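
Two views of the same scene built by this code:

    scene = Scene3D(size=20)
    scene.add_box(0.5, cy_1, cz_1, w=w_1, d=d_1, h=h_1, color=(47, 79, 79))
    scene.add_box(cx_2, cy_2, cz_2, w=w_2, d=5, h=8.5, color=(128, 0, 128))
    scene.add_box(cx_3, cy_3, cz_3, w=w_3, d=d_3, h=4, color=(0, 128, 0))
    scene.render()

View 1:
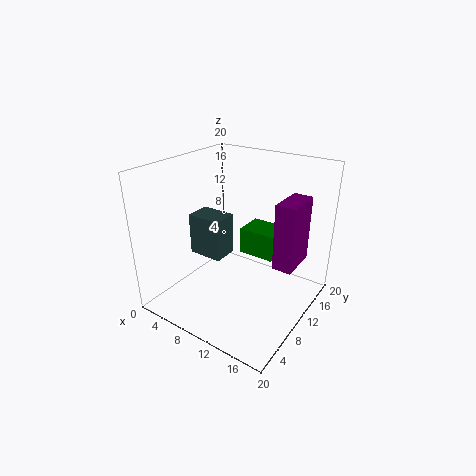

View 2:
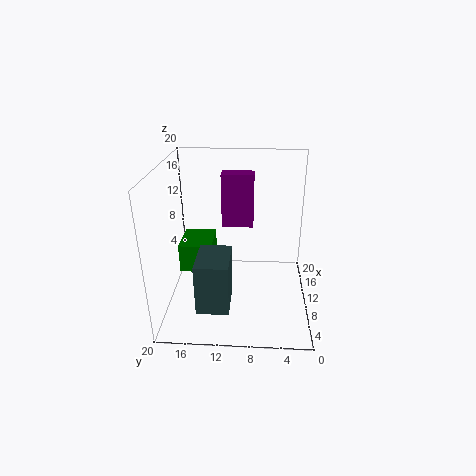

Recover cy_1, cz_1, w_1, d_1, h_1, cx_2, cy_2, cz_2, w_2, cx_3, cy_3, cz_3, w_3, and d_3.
cy_1 = 10.5, cz_1 = 4.5, w_1 = 5.5, d_1 = 4, h_1 = 6.5, cx_2 = 16.5, cy_2 = 8, cz_2 = 8.5, w_2 = 2.5, cx_3 = 8, cy_3 = 13.5, cz_3 = 5.5, w_3 = 5.5, d_3 = 4.5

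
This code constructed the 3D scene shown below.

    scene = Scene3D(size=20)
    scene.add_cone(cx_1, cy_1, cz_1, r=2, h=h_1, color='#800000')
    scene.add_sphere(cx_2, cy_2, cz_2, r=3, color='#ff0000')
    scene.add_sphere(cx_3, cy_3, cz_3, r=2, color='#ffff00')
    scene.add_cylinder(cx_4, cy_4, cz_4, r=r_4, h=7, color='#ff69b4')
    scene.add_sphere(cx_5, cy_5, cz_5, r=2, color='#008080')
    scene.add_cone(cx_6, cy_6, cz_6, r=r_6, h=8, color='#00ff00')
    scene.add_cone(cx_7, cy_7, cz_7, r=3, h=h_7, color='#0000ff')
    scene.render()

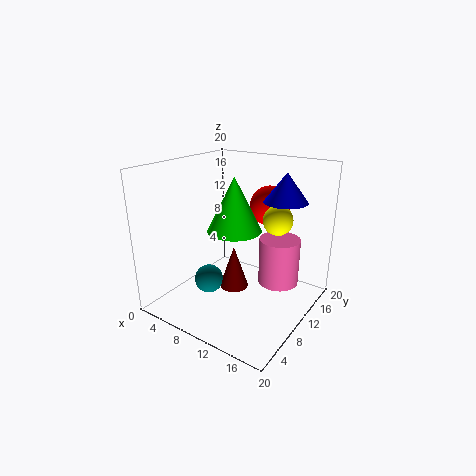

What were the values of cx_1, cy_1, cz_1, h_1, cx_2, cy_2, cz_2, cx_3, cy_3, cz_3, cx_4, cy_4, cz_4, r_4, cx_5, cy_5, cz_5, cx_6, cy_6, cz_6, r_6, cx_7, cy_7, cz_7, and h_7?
cx_1 = 10
cy_1 = 9
cz_1 = 3
h_1 = 6
cx_2 = 11
cy_2 = 17
cz_2 = 13
cx_3 = 15
cy_3 = 12
cz_3 = 13
cx_4 = 14
cy_4 = 15
cz_4 = 2
r_4 = 3
cx_5 = 7
cy_5 = 7
cz_5 = 4
cx_6 = 8
cy_6 = 12
cz_6 = 10
r_6 = 4
cx_7 = 15
cy_7 = 14
cz_7 = 15
h_7 = 4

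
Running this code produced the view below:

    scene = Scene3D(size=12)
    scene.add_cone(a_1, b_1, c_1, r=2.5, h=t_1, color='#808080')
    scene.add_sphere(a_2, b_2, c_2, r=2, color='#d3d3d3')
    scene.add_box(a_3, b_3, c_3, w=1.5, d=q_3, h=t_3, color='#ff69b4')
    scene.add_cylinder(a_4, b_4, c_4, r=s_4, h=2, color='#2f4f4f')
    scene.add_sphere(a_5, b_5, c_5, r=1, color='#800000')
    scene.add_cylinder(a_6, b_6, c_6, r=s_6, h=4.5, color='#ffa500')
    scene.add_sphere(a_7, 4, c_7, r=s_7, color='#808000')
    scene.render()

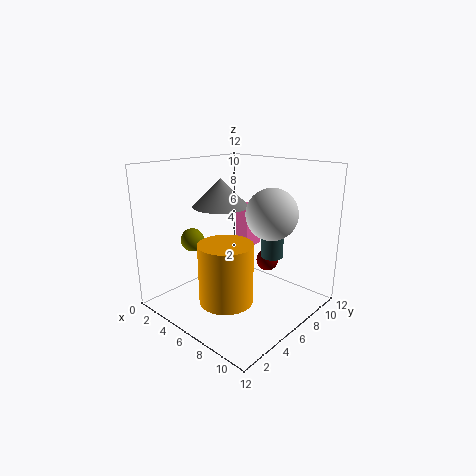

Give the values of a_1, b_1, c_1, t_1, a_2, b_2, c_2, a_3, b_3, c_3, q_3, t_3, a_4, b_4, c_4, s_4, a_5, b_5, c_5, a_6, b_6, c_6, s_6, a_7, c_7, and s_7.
a_1 = 3; b_1 = 7; c_1 = 8; t_1 = 2.5; a_2 = 9; b_2 = 6.5; c_2 = 8.5; a_3 = 2.5; b_3 = 9.5; c_3 = 3.5; q_3 = 2; t_3 = 4; a_4 = 7; b_4 = 9.5; c_4 = 3.5; s_4 = 1; a_5 = 6.5; b_5 = 9.5; c_5 = 3; a_6 = 8; b_6 = 2.5; c_6 = 2.5; s_6 = 2; a_7 = 2.5; c_7 = 5.5; s_7 = 1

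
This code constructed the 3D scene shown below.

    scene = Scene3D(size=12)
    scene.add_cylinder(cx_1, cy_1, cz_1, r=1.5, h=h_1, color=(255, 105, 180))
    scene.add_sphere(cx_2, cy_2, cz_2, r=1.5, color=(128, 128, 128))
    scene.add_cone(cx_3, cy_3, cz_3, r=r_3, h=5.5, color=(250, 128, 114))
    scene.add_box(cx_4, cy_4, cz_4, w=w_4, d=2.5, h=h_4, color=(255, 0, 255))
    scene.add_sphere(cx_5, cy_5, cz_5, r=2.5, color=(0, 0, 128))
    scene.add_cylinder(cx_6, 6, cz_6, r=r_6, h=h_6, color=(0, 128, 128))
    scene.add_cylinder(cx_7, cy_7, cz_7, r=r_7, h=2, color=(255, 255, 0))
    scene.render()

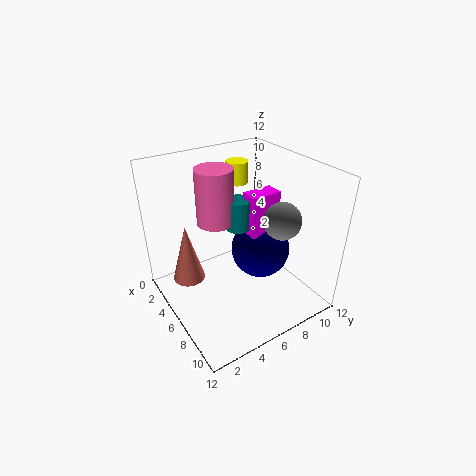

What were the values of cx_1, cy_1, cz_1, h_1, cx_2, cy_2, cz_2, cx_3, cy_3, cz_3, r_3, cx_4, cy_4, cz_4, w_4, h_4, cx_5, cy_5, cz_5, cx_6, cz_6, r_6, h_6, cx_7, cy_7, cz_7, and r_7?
cx_1 = 5; cy_1 = 4.5; cz_1 = 7.5; h_1 = 4.5; cx_2 = 8.5; cy_2 = 8.5; cz_2 = 8; cx_3 = 2; cy_3 = 3; cz_3 = 0.5; r_3 = 1.5; cx_4 = 6; cy_4 = 6.5; cz_4 = 6.5; w_4 = 1.5; h_4 = 3.5; cx_5 = 6.5; cy_5 = 8; cz_5 = 4.5; cx_6 = 6; cz_6 = 7; r_6 = 1; h_6 = 2.5; cx_7 = 2; cy_7 = 8.5; cz_7 = 9; r_7 = 1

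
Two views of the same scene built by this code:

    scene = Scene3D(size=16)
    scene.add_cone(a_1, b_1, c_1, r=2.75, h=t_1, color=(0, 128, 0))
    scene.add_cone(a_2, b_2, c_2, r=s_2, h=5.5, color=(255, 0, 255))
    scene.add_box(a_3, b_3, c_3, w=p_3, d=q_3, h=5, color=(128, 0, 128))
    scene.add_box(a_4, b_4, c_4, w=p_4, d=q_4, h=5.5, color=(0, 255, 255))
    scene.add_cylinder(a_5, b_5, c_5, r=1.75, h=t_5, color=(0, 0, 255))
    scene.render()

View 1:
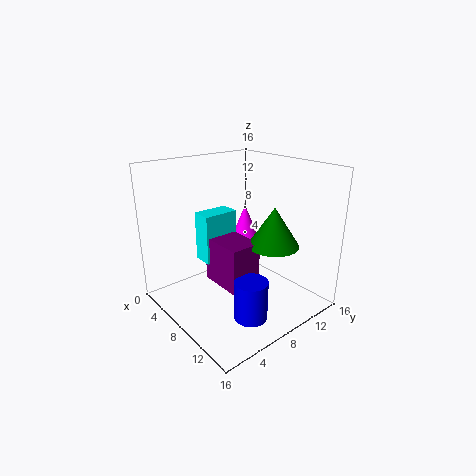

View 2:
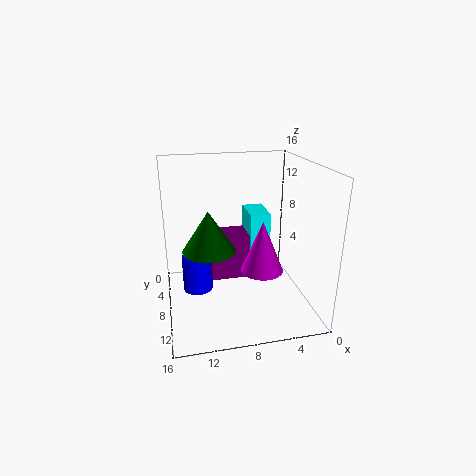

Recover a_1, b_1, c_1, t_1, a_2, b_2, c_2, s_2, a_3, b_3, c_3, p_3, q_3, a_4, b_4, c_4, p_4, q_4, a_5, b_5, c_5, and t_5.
a_1 = 11.5
b_1 = 10
c_1 = 7.75
t_1 = 4.25
a_2 = 6
b_2 = 10.75
c_2 = 5.25
s_2 = 2.25
a_3 = 6
b_3 = 5
c_3 = 3.25
p_3 = 5
q_3 = 3.5
a_4 = 4.5
b_4 = 4.75
c_4 = 5.25
p_4 = 2.25
q_4 = 4
a_5 = 12.5
b_5 = 6
c_5 = 1
t_5 = 4.25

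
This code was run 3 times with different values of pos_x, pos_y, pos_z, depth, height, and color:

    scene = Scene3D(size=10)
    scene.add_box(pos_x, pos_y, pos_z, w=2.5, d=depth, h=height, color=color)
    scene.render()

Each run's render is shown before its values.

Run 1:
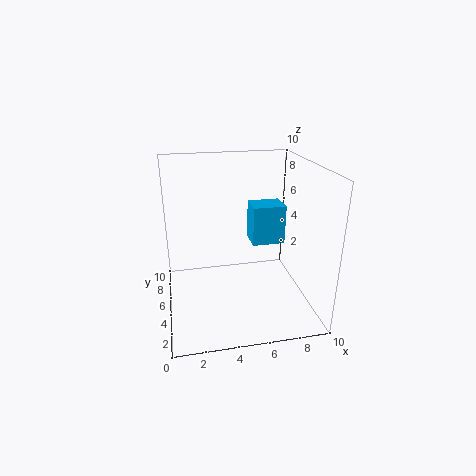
pos_x = 6.5; pos_y = 6.5; pos_z = 3.5; depth = 2; height = 3; color = 'deepskyblue'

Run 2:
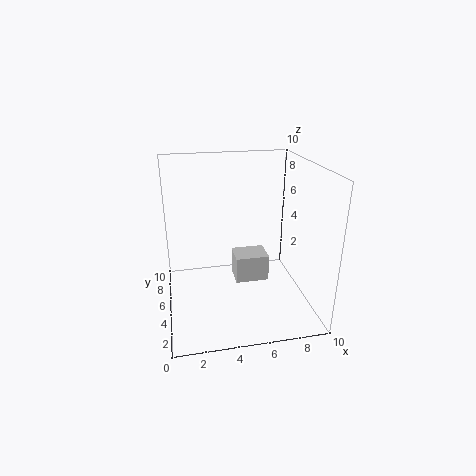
pos_x = 5; pos_y = 5.5; pos_z = 1; depth = 2; height = 2; color = 'lightgray'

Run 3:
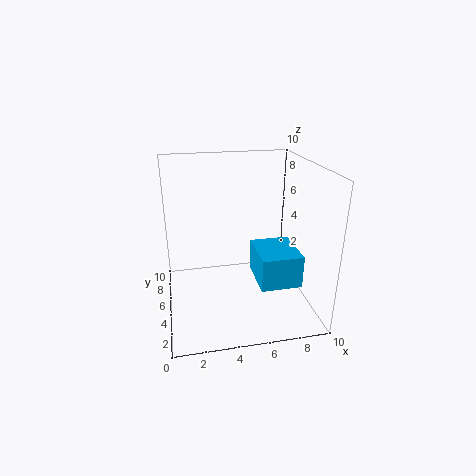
pos_x = 5.5; pos_y = 0.5; pos_z = 3.5; depth = 3; height = 2; color = 'deepskyblue'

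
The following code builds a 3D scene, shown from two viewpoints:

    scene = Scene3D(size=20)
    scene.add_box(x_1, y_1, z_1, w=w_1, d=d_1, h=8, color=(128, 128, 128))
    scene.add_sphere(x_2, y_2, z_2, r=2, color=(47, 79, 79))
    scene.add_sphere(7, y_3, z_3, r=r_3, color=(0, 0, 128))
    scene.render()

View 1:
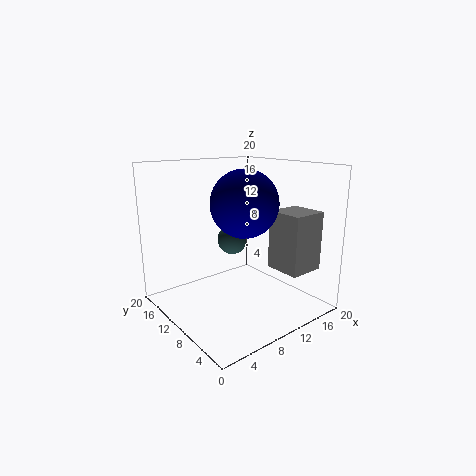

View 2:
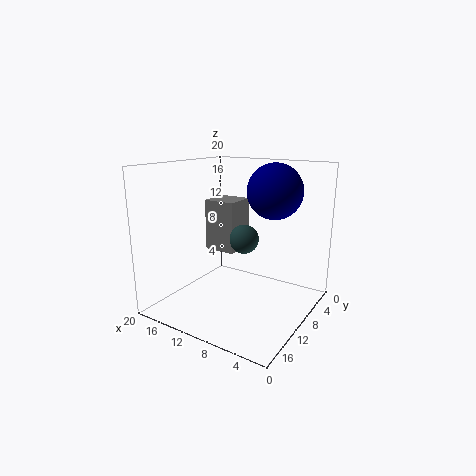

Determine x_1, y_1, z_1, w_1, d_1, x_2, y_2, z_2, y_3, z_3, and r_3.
x_1 = 13
y_1 = 2
z_1 = 6
w_1 = 5
d_1 = 5
x_2 = 9
y_2 = 10
z_2 = 10
y_3 = 5
z_3 = 16
r_3 = 4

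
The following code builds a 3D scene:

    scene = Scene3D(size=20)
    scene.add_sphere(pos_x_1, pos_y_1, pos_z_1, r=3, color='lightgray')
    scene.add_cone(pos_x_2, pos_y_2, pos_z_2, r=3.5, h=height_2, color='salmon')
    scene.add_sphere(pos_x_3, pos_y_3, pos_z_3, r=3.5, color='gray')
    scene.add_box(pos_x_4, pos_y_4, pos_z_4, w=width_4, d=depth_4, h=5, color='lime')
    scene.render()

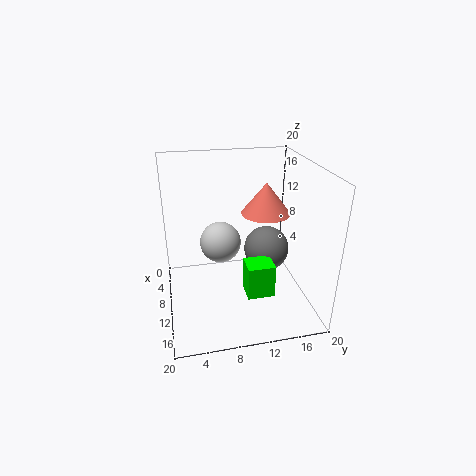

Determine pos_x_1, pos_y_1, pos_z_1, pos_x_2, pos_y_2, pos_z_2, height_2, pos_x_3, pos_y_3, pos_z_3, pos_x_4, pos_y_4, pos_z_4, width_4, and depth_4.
pos_x_1 = 7; pos_y_1 = 8; pos_z_1 = 8; pos_x_2 = 8; pos_y_2 = 14.5; pos_z_2 = 12.5; height_2 = 4.5; pos_x_3 = 6; pos_y_3 = 15.5; pos_z_3 = 5.5; pos_x_4 = 9; pos_y_4 = 11; pos_z_4 = 1; width_4 = 3.5; depth_4 = 4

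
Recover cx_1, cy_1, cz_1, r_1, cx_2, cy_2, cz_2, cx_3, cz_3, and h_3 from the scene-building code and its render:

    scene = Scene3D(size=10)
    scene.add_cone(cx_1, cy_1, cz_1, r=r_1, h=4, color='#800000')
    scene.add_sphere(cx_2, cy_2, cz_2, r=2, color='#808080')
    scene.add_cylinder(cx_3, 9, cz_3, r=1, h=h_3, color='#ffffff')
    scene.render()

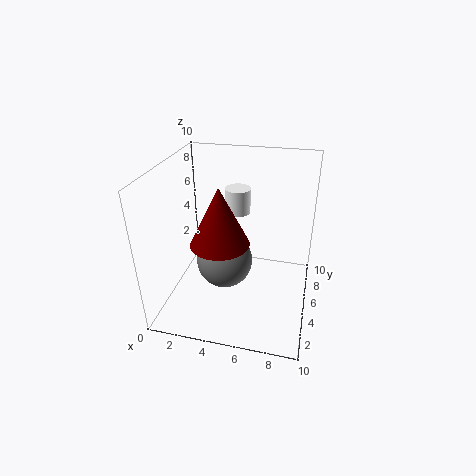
cx_1 = 4, cy_1 = 4, cz_1 = 5, r_1 = 2, cx_2 = 4, cy_2 = 5, cz_2 = 3, cx_3 = 4, cz_3 = 5, h_3 = 2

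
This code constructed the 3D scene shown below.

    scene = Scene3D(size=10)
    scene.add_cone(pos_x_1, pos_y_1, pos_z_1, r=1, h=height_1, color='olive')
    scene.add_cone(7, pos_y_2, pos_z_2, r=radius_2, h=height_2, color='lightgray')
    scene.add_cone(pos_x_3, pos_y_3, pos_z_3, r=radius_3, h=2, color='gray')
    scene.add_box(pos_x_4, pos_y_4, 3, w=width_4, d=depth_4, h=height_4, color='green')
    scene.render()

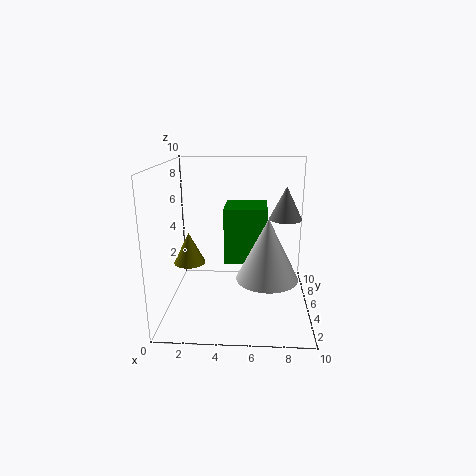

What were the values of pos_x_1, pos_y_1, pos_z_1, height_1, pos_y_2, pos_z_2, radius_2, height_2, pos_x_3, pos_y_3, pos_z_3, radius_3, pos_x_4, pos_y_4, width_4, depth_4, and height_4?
pos_x_1 = 2; pos_y_1 = 3; pos_z_1 = 4; height_1 = 2; pos_y_2 = 3; pos_z_2 = 3; radius_2 = 2; height_2 = 4; pos_x_3 = 8; pos_y_3 = 3; pos_z_3 = 7; radius_3 = 1; pos_x_4 = 4; pos_y_4 = 5; width_4 = 3; depth_4 = 3; height_4 = 4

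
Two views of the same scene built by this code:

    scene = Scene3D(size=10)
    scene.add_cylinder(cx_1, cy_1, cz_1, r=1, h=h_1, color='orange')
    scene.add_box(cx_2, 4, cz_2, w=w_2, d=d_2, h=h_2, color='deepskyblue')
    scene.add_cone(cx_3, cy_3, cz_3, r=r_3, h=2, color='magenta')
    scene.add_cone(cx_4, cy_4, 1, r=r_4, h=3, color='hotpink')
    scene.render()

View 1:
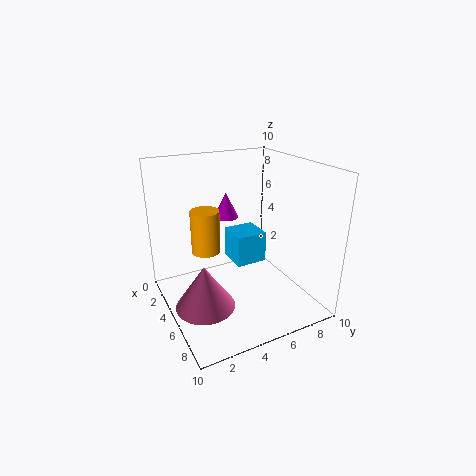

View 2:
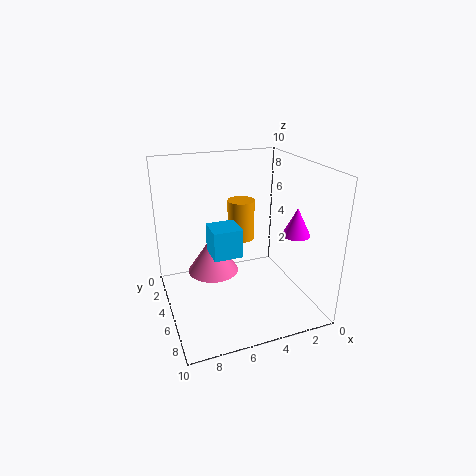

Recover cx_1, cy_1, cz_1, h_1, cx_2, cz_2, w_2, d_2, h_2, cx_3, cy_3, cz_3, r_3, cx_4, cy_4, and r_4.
cx_1 = 4, cy_1 = 3, cz_1 = 4, h_1 = 3, cx_2 = 5, cz_2 = 4, w_2 = 2, d_2 = 2, h_2 = 2, cx_3 = 1, cy_3 = 6, cz_3 = 5, r_3 = 1, cx_4 = 6, cy_4 = 2, r_4 = 2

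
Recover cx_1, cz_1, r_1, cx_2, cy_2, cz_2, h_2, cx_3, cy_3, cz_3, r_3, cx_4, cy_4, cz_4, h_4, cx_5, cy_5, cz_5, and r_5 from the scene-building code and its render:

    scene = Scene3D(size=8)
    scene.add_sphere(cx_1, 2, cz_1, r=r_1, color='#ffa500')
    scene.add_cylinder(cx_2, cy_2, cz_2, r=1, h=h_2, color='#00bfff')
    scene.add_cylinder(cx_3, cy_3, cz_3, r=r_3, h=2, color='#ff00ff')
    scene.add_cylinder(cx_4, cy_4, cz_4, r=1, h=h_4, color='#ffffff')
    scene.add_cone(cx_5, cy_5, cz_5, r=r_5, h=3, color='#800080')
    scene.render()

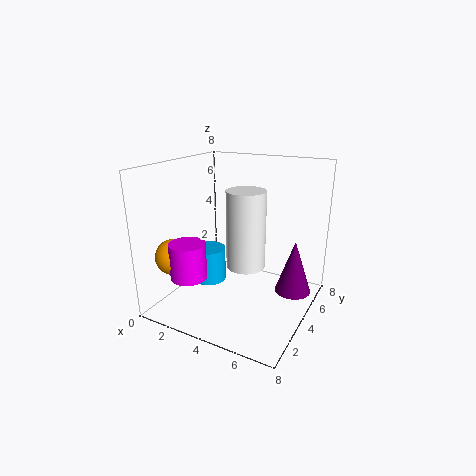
cx_1 = 1
cz_1 = 3
r_1 = 1
cx_2 = 2
cy_2 = 4
cz_2 = 1
h_2 = 2
cx_3 = 2
cy_3 = 2
cz_3 = 2
r_3 = 1
cx_4 = 5
cy_4 = 3
cz_4 = 3
h_4 = 4
cx_5 = 7
cy_5 = 5
cz_5 = 1
r_5 = 1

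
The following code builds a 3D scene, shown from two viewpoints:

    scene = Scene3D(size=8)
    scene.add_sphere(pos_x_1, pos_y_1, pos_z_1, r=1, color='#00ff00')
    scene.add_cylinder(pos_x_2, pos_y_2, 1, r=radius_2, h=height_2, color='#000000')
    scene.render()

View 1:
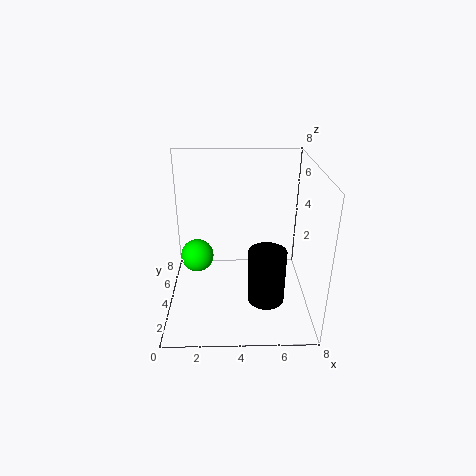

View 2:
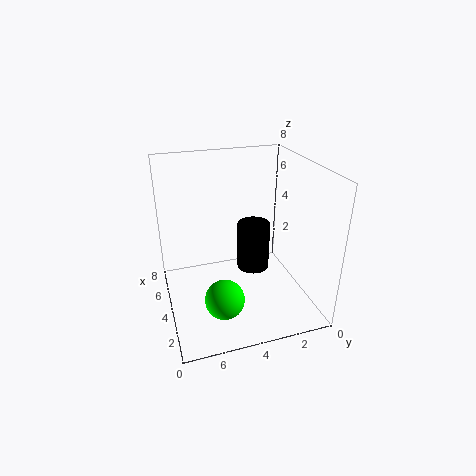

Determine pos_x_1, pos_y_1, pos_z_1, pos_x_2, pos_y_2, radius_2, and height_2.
pos_x_1 = 1.5
pos_y_1 = 5.5
pos_z_1 = 2
pos_x_2 = 5.5
pos_y_2 = 2.5
radius_2 = 1
height_2 = 3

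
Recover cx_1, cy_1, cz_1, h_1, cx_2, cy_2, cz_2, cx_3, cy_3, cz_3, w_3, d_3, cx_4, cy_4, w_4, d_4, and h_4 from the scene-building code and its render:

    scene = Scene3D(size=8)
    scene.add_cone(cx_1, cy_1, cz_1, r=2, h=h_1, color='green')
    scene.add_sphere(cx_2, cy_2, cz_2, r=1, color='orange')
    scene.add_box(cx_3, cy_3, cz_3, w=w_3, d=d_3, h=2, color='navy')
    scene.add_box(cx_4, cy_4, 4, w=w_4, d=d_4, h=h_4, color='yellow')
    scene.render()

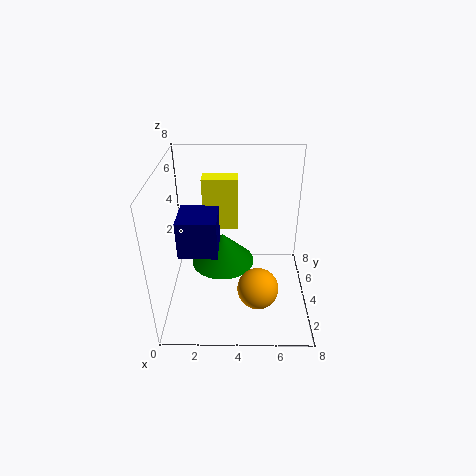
cx_1 = 3, cy_1 = 6, cz_1 = 1, h_1 = 2, cx_2 = 5, cy_2 = 1, cz_2 = 3, cx_3 = 1, cy_3 = 2, cz_3 = 4, w_3 = 2, d_3 = 2, cx_4 = 2, cy_4 = 5, w_4 = 2, d_4 = 1, h_4 = 3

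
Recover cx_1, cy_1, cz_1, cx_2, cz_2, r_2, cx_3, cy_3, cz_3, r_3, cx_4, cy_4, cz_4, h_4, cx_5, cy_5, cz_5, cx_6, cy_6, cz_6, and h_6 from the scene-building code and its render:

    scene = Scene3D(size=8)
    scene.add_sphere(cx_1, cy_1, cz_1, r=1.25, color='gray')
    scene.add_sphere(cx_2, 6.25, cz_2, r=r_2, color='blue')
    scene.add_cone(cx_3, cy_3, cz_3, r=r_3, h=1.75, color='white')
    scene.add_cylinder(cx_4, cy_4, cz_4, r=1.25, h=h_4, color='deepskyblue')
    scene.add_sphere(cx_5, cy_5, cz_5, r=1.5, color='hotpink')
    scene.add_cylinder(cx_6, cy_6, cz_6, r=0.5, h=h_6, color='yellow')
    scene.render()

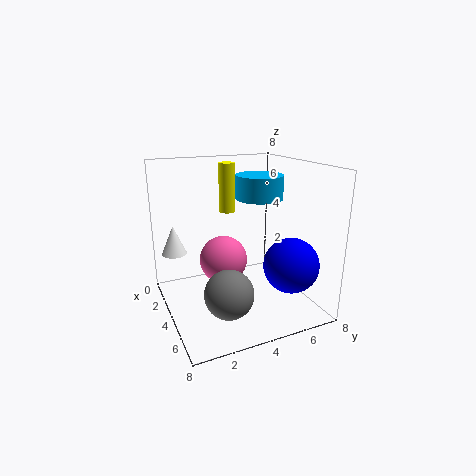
cx_1 = 6.25, cy_1 = 2.5, cz_1 = 2, cx_2 = 6, cz_2 = 2.75, r_2 = 1.5, cx_3 = 1.25, cy_3 = 1, cz_3 = 2.5, r_3 = 0.75, cx_4 = 4.5, cy_4 = 5, cz_4 = 6.25, h_4 = 1.25, cx_5 = 1.75, cy_5 = 4, cz_5 = 1.75, cx_6 = 1.25, cy_6 = 4.5, cz_6 = 4.75, h_6 = 3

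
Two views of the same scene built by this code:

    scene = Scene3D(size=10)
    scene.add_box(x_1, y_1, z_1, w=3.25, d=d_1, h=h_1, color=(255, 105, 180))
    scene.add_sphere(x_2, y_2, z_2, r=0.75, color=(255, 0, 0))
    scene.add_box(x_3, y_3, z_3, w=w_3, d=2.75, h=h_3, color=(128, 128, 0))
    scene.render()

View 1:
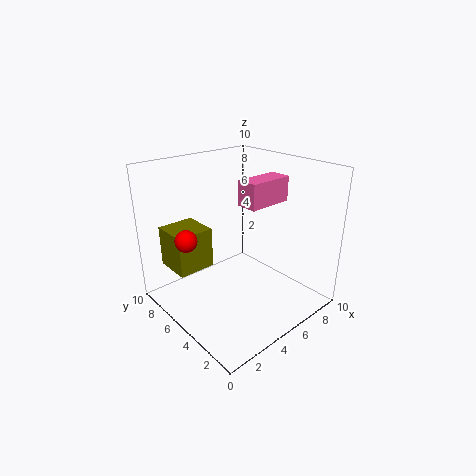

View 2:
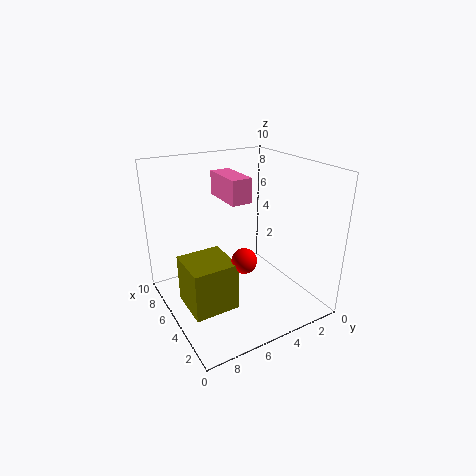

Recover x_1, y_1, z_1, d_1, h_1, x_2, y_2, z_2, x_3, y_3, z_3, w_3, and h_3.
x_1 = 5.25; y_1 = 3.75; z_1 = 7.25; d_1 = 1.5; h_1 = 1.75; x_2 = 1.75; y_2 = 6.5; z_2 = 5.25; x_3 = 1.5; y_3 = 7; z_3 = 2.25; w_3 = 2.75; h_3 = 3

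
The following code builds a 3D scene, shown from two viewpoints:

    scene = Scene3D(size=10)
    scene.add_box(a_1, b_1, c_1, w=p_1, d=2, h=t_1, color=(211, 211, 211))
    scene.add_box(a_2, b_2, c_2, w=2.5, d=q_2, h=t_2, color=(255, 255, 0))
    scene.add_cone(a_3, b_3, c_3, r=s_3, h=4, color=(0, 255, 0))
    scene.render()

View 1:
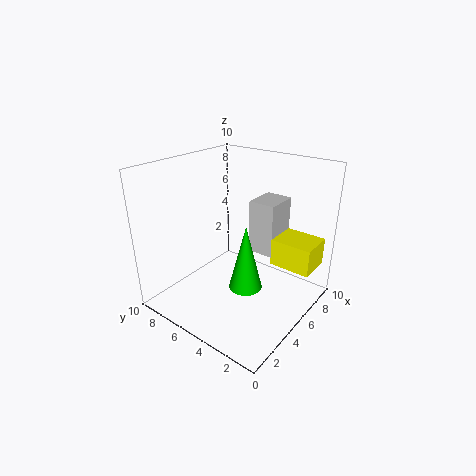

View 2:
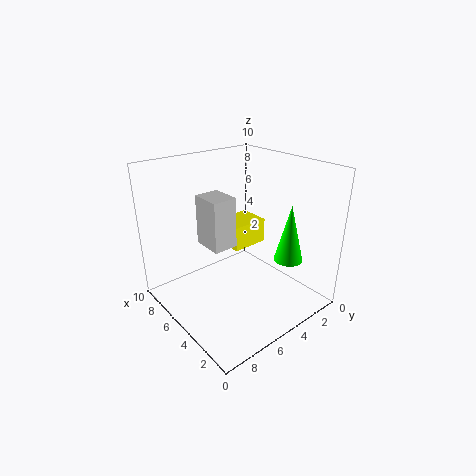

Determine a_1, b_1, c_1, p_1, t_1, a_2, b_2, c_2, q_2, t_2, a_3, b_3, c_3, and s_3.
a_1 = 7; b_1 = 3.5; c_1 = 3; p_1 = 2.5; t_1 = 4; a_2 = 7; b_2 = 0.5; c_2 = 2.5; q_2 = 3; t_2 = 2; a_3 = 2.5; b_3 = 2.5; c_3 = 3.5; s_3 = 1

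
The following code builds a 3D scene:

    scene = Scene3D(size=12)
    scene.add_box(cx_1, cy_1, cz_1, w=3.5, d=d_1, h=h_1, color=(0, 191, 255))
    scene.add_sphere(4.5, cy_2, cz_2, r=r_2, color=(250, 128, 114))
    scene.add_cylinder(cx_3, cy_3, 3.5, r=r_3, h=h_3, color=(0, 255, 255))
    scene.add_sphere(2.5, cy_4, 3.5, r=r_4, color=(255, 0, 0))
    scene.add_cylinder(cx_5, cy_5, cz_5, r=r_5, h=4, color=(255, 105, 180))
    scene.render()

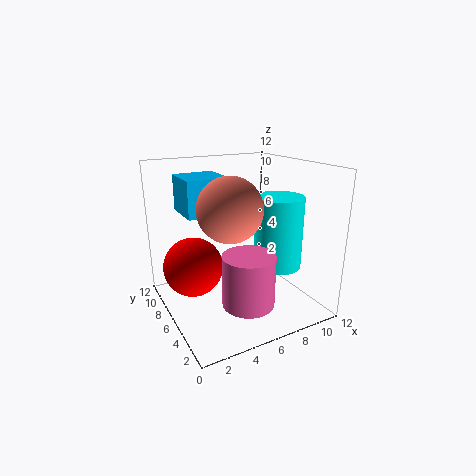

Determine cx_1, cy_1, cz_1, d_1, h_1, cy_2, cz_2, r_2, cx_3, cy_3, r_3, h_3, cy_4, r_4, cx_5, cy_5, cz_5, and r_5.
cx_1 = 2
cy_1 = 6.5
cz_1 = 8
d_1 = 3.5
h_1 = 3
cy_2 = 4.5
cz_2 = 9
r_2 = 2.5
cx_3 = 9
cy_3 = 4.5
r_3 = 2
h_3 = 6
cy_4 = 7.5
r_4 = 2.5
cx_5 = 5
cy_5 = 2.5
cz_5 = 2
r_5 = 2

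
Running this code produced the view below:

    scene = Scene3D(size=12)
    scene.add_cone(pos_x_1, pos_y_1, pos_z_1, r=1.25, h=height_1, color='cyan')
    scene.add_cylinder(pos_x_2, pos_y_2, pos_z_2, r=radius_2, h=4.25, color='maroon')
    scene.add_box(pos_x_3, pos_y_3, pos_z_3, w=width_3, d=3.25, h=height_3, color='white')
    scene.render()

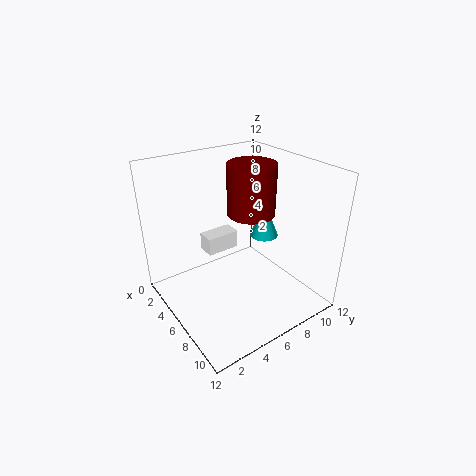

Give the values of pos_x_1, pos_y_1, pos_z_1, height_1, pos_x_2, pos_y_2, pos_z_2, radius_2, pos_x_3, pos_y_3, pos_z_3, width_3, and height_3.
pos_x_1 = 5.75, pos_y_1 = 9, pos_z_1 = 5.25, height_1 = 3, pos_x_2 = 5.75, pos_y_2 = 7.5, pos_z_2 = 7.75, radius_2 = 2, pos_x_3 = 0.25, pos_y_3 = 5.5, pos_z_3 = 2.25, width_3 = 1.75, height_3 = 1.75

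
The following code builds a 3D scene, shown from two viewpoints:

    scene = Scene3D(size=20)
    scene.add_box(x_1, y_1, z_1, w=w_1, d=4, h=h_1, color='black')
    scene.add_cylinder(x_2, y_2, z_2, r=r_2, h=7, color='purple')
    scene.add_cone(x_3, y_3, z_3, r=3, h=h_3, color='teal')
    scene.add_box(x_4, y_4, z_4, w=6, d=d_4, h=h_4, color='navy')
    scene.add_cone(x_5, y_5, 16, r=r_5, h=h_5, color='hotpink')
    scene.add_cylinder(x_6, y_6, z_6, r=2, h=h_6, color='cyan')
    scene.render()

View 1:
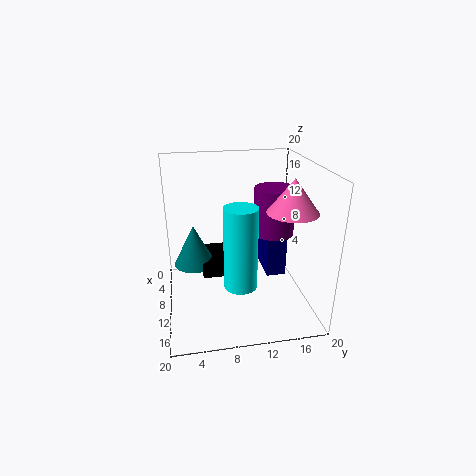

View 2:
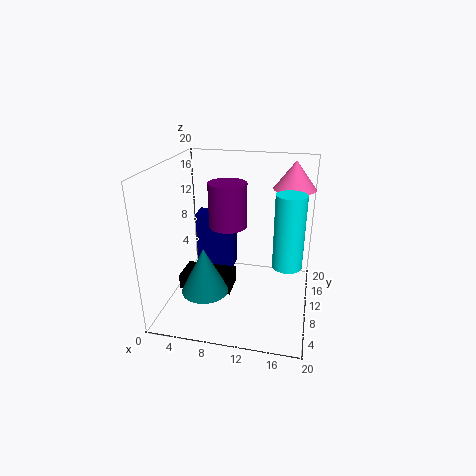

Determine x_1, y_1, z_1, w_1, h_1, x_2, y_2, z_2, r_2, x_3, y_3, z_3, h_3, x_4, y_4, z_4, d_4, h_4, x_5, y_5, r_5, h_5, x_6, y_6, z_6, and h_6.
x_1 = 3; y_1 = 5; z_1 = 4; w_1 = 7; h_1 = 2; x_2 = 7; y_2 = 16; z_2 = 9; r_2 = 3; x_3 = 7; y_3 = 4; z_3 = 5; h_3 = 6; x_4 = 2; y_4 = 15; z_4 = 2; d_4 = 3; h_4 = 9; x_5 = 17; y_5 = 15; r_5 = 3; h_5 = 4; x_6 = 17; y_6 = 9; z_6 = 7; h_6 = 10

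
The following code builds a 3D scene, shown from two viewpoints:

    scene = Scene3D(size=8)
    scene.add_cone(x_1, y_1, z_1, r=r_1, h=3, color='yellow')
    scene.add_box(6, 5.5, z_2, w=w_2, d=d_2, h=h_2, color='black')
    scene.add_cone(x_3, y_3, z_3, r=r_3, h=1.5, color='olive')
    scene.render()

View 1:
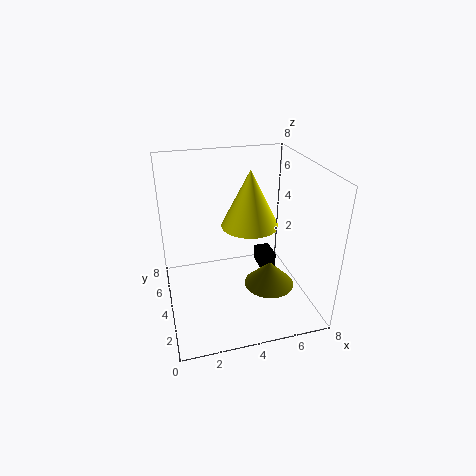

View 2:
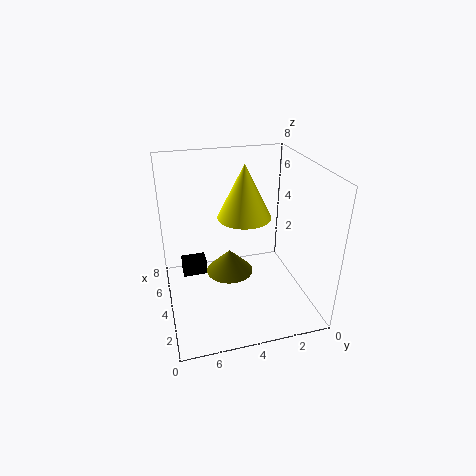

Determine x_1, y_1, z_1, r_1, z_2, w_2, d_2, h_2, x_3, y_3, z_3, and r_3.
x_1 = 4.5, y_1 = 3.5, z_1 = 5, r_1 = 1.5, z_2 = 0.5, w_2 = 1, d_2 = 1.5, h_2 = 1, x_3 = 6, y_3 = 4, z_3 = 0.5, r_3 = 1.5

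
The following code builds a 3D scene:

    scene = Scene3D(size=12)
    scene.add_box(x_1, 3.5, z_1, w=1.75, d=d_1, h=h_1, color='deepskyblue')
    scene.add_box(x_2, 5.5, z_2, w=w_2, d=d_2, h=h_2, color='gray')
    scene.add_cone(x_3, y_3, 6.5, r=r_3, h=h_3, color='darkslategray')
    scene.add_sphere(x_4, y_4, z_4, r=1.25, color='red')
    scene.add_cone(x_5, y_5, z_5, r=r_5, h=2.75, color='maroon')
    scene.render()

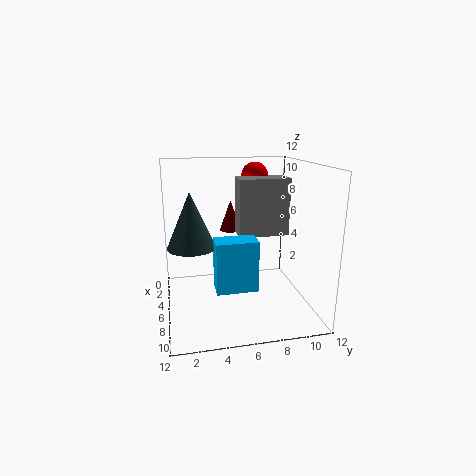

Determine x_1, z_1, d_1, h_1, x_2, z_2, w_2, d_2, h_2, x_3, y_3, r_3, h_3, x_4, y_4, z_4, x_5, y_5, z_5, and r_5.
x_1 = 9
z_1 = 3.5
d_1 = 3
h_1 = 3.75
x_2 = 7.25
z_2 = 7
w_2 = 1.75
d_2 = 3.75
h_2 = 4.25
x_3 = 8.75
y_3 = 2
r_3 = 1.75
h_3 = 4
x_4 = 1.75
y_4 = 8.5
z_4 = 10.5
x_5 = 2.75
y_5 = 6
z_5 = 5.75
r_5 = 1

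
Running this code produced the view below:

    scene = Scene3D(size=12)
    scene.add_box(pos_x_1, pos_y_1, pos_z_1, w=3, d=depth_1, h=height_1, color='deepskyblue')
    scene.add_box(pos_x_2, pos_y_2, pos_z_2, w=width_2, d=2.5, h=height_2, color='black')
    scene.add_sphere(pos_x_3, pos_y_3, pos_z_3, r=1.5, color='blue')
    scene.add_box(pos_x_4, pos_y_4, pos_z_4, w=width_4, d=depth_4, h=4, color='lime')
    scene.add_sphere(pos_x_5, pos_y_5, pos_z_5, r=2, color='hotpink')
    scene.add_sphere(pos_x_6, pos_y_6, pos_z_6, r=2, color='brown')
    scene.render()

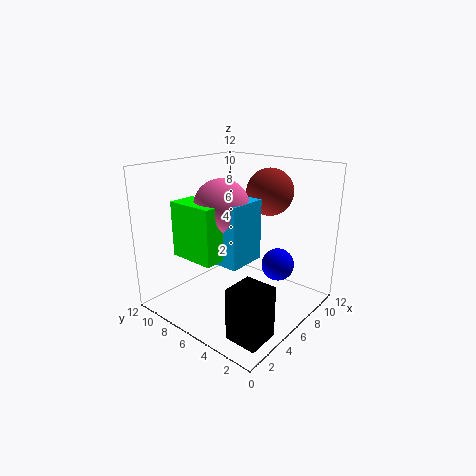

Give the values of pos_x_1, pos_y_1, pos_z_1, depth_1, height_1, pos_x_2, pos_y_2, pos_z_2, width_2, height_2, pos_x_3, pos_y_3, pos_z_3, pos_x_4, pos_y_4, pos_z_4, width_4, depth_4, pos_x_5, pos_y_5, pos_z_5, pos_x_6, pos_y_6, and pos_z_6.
pos_x_1 = 2, pos_y_1 = 3, pos_z_1 = 5.5, depth_1 = 3.5, height_1 = 4.5, pos_x_2 = 1, pos_y_2 = 0.5, pos_z_2 = 0.5, width_2 = 2.5, height_2 = 4, pos_x_3 = 10, pos_y_3 = 4.5, pos_z_3 = 2.5, pos_x_4 = 0.5, pos_y_4 = 4, pos_z_4 = 6, width_4 = 2, depth_4 = 3.5, pos_x_5 = 3, pos_y_5 = 5, pos_z_5 = 9.5, pos_x_6 = 9, pos_y_6 = 5, pos_z_6 = 9.5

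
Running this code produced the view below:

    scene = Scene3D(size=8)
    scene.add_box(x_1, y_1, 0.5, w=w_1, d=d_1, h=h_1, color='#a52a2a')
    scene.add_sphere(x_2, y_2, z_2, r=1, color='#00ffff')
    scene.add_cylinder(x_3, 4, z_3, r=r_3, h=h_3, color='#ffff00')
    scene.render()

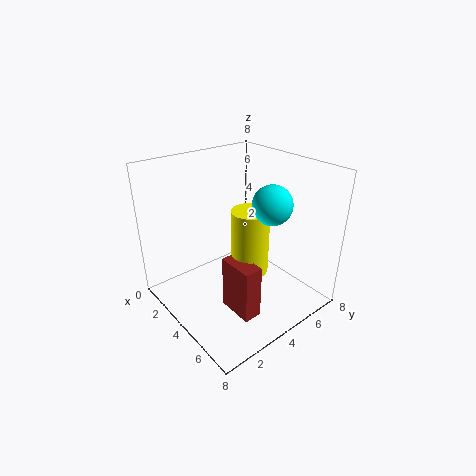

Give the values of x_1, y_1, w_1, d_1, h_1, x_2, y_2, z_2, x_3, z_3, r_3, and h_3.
x_1 = 4.5, y_1 = 2.5, w_1 = 2, d_1 = 1, h_1 = 3, x_2 = 6, y_2 = 4.5, z_2 = 6.5, x_3 = 5, z_3 = 2.5, r_3 = 1, h_3 = 3.5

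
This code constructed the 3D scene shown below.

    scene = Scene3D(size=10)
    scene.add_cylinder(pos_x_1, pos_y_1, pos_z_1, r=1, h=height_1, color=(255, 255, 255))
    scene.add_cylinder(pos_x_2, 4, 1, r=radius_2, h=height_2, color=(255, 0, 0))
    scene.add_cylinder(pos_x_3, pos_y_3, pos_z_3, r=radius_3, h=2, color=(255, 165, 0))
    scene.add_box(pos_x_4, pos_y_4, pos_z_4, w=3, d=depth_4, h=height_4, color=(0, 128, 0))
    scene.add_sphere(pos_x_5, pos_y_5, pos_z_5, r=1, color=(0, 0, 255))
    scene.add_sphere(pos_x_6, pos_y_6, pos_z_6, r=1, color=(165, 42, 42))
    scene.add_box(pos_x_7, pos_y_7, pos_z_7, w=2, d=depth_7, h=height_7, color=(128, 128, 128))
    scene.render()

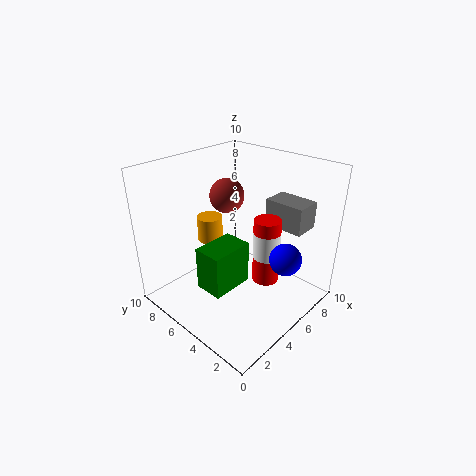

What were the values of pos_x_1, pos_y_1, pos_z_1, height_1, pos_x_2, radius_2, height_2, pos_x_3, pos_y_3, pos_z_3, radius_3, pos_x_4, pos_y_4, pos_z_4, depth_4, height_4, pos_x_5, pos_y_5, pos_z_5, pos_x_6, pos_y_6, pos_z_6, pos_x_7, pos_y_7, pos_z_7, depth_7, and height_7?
pos_x_1 = 7
pos_y_1 = 4
pos_z_1 = 3
height_1 = 2
pos_x_2 = 7
radius_2 = 1
height_2 = 5
pos_x_3 = 6
pos_y_3 = 9
pos_z_3 = 3
radius_3 = 1
pos_x_4 = 2
pos_y_4 = 4
pos_z_4 = 2
depth_4 = 2
height_4 = 3
pos_x_5 = 5
pos_y_5 = 1
pos_z_5 = 5
pos_x_6 = 3
pos_y_6 = 4
pos_z_6 = 9
pos_x_7 = 8
pos_y_7 = 2
pos_z_7 = 5
depth_7 = 3
height_7 = 2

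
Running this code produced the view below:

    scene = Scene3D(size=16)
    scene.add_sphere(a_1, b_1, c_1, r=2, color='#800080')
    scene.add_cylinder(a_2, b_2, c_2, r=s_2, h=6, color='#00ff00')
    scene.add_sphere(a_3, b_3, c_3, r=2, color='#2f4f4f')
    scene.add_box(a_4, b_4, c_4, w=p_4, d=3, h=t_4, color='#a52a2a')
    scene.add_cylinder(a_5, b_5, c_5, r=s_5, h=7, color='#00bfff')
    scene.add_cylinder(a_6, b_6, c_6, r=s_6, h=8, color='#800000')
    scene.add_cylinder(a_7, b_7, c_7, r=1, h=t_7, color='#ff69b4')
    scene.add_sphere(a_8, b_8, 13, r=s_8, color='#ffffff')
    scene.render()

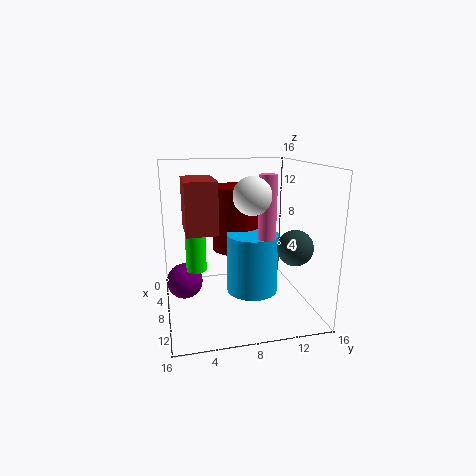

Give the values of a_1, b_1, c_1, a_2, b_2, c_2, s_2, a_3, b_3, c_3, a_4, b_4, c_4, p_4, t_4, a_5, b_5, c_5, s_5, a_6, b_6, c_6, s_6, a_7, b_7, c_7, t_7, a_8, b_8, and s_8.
a_1 = 7
b_1 = 2
c_1 = 3
a_2 = 11
b_2 = 3
c_2 = 6
s_2 = 1
a_3 = 10
b_3 = 14
c_3 = 7
a_4 = 8
b_4 = 2
c_4 = 10
p_4 = 5
t_4 = 5
a_5 = 7
b_5 = 10
c_5 = 1
s_5 = 3
a_6 = 3
b_6 = 9
c_6 = 5
s_6 = 3
a_7 = 9
b_7 = 11
c_7 = 8
t_7 = 7
a_8 = 10
b_8 = 9
s_8 = 2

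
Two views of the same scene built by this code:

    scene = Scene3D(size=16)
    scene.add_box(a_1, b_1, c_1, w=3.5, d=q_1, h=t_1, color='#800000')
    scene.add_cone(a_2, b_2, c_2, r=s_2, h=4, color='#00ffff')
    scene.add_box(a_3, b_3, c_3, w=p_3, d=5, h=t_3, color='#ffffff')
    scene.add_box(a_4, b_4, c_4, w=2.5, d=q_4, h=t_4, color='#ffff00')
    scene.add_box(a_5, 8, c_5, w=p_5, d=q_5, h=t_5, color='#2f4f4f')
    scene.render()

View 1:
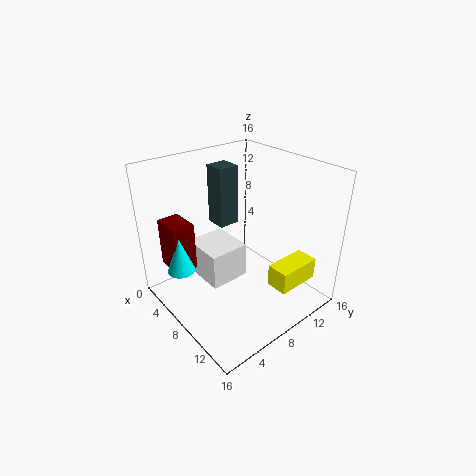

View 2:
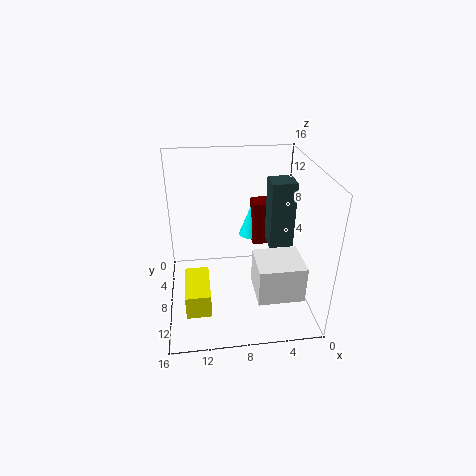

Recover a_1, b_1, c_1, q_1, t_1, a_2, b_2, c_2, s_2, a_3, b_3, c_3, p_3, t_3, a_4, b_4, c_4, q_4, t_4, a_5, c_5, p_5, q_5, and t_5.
a_1 = 2; b_1 = 1.5; c_1 = 4.5; q_1 = 2.5; t_1 = 5.5; a_2 = 5.5; b_2 = 2; c_2 = 5; s_2 = 1.5; a_3 = 0.5; b_3 = 6; c_3 = 0.5; p_3 = 5.5; t_3 = 4.5; a_4 = 11.5; b_4 = 9.5; c_4 = 3; q_4 = 5; t_4 = 2.5; a_5 = 2.5; c_5 = 8; p_5 = 2.5; q_5 = 2.5; t_5 = 7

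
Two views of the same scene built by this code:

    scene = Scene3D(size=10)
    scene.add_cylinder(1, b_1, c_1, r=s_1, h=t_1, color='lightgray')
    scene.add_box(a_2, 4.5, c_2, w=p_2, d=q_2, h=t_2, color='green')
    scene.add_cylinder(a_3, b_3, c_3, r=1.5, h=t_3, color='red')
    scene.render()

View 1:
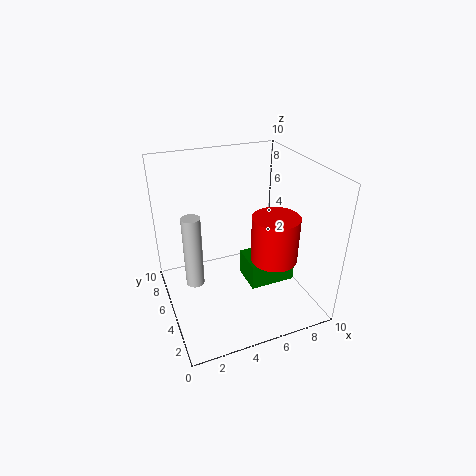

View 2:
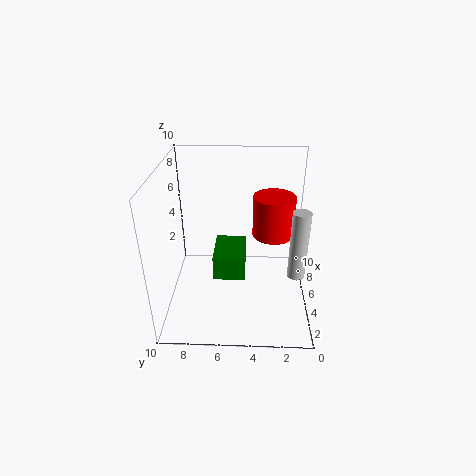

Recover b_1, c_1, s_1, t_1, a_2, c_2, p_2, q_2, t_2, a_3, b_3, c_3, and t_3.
b_1 = 1.5, c_1 = 5, s_1 = 0.5, t_1 = 4, a_2 = 6, c_2 = 0.5, p_2 = 3.5, q_2 = 2.5, t_2 = 2, a_3 = 6.5, b_3 = 2.5, c_3 = 4.5, t_3 = 3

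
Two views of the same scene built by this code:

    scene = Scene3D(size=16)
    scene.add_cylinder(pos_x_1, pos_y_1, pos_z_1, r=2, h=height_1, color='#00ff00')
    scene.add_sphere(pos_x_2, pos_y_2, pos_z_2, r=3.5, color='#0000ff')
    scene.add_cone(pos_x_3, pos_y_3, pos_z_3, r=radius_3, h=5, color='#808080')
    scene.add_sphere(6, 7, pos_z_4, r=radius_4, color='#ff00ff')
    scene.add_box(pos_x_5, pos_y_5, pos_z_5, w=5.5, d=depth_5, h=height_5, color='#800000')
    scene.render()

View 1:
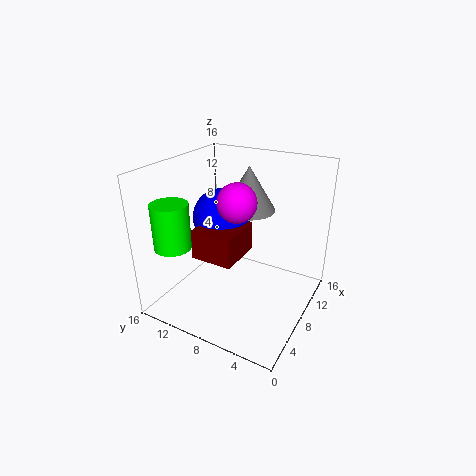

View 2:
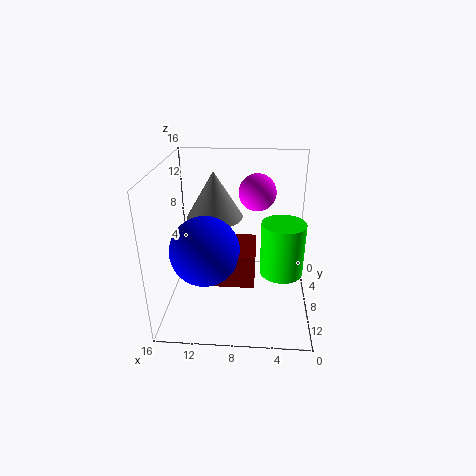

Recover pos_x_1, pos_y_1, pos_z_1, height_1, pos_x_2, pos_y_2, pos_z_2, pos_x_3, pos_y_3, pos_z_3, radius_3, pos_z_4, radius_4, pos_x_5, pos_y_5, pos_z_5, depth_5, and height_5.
pos_x_1 = 3.5; pos_y_1 = 13.5; pos_z_1 = 7.5; height_1 = 5; pos_x_2 = 11; pos_y_2 = 12; pos_z_2 = 8.5; pos_x_3 = 10.5; pos_y_3 = 8; pos_z_3 = 10.5; radius_3 = 3; pos_z_4 = 13; radius_4 = 2; pos_x_5 = 6; pos_y_5 = 8; pos_z_5 = 5; depth_5 = 5; height_5 = 3.5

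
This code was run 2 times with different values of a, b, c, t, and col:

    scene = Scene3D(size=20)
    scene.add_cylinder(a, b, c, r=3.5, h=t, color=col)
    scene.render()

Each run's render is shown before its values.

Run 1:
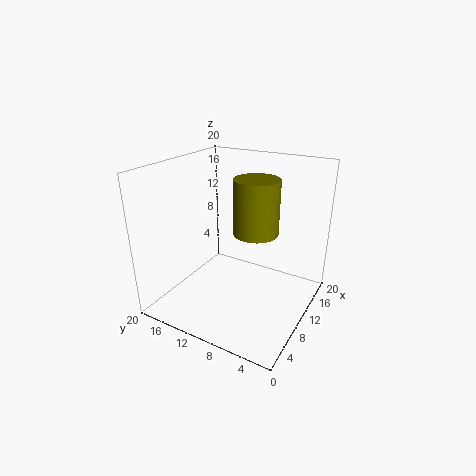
a = 15.5
b = 10
c = 8.5
t = 8.5
col = 'olive'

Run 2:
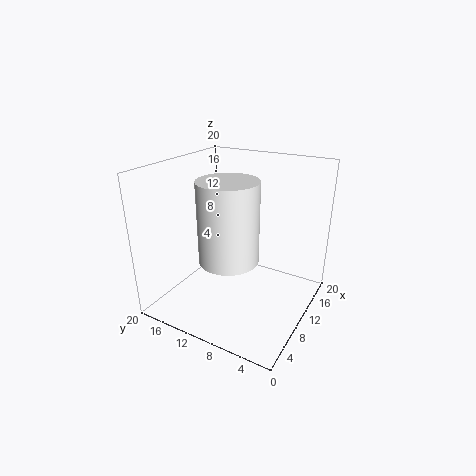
a = 3.5
b = 7.5
c = 10.5
t = 9.5
col = 'white'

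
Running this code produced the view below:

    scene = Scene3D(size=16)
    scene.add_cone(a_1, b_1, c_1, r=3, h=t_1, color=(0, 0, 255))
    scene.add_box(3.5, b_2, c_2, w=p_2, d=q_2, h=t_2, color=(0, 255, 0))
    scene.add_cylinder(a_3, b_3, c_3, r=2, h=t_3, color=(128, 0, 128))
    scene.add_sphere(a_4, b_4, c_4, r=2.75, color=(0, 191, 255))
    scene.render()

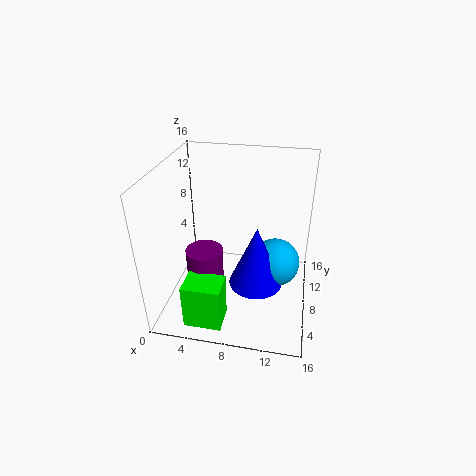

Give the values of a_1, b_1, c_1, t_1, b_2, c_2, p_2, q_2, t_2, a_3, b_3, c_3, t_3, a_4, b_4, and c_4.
a_1 = 10.25, b_1 = 7, c_1 = 3, t_1 = 7, b_2 = 1, c_2 = 0.75, p_2 = 4, q_2 = 3, t_2 = 5, a_3 = 4.75, b_3 = 5.75, c_3 = 1, t_3 = 6.5, a_4 = 12.25, b_4 = 8.75, c_4 = 4.75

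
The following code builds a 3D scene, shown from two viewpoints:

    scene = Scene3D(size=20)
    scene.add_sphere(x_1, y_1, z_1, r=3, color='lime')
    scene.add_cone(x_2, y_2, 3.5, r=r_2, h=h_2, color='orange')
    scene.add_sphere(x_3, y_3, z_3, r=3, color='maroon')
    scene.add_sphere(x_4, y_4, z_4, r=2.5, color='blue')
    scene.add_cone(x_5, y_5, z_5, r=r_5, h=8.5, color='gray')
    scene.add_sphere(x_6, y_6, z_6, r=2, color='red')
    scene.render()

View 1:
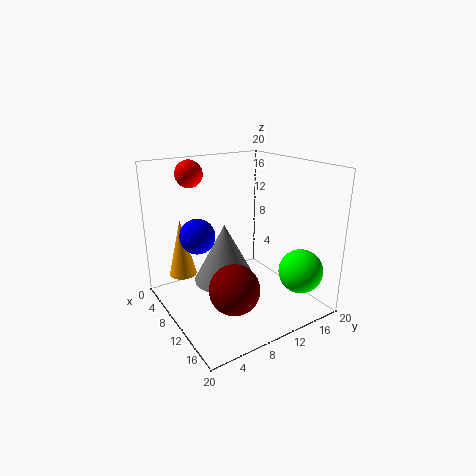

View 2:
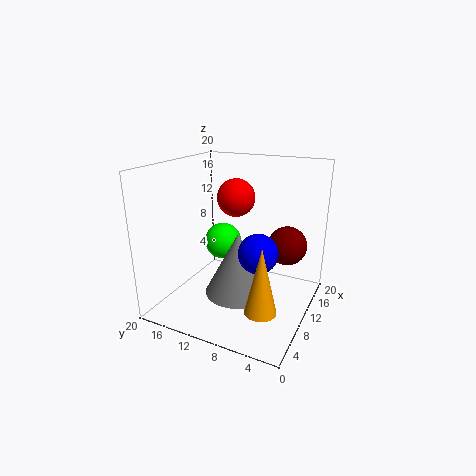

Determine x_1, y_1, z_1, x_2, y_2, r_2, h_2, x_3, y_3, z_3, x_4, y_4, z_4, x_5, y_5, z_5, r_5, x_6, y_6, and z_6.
x_1 = 16.5; y_1 = 16; z_1 = 6; x_2 = 4; y_2 = 4; r_2 = 2; h_2 = 8.5; x_3 = 17; y_3 = 5; z_3 = 7; x_4 = 6.5; y_4 = 5.5; z_4 = 10; x_5 = 8; y_5 = 9; z_5 = 3; r_5 = 4.5; x_6 = 2.5; y_6 = 6.5; z_6 = 18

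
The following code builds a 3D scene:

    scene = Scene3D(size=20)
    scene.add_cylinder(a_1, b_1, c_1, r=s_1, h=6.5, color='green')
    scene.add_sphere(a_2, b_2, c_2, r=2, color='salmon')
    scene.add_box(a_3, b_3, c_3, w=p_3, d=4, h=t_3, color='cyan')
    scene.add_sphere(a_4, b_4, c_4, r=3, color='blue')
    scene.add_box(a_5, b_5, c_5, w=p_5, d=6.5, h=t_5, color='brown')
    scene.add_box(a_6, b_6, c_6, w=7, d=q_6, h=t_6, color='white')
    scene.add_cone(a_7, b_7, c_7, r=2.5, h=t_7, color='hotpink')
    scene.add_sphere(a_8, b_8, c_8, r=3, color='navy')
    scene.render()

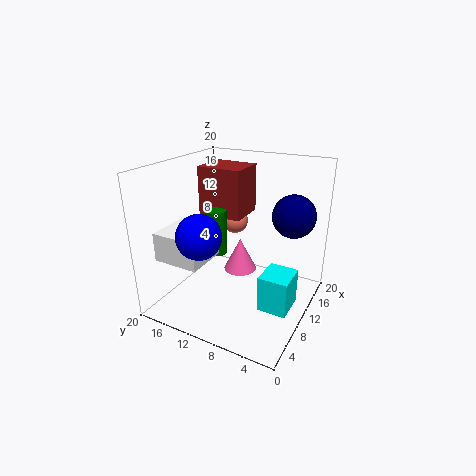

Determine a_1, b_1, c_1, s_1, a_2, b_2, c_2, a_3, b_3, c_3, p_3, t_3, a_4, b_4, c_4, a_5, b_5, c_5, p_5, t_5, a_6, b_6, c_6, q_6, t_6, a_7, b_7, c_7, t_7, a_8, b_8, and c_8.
a_1 = 10; b_1 = 13.5; c_1 = 7; s_1 = 1.5; a_2 = 15.5; b_2 = 13.5; c_2 = 10; a_3 = 7; b_3 = 1.5; c_3 = 1.5; p_3 = 4.5; t_3 = 5; a_4 = 5; b_4 = 13; c_4 = 11.5; a_5 = 11; b_5 = 10.5; c_5 = 12; p_5 = 5.5; t_5 = 7; a_6 = 3; b_6 = 12.5; c_6 = 7.5; q_6 = 6.5; t_6 = 4; a_7 = 13.5; b_7 = 11.5; c_7 = 3; t_7 = 5; a_8 = 14; b_8 = 3.5; c_8 = 13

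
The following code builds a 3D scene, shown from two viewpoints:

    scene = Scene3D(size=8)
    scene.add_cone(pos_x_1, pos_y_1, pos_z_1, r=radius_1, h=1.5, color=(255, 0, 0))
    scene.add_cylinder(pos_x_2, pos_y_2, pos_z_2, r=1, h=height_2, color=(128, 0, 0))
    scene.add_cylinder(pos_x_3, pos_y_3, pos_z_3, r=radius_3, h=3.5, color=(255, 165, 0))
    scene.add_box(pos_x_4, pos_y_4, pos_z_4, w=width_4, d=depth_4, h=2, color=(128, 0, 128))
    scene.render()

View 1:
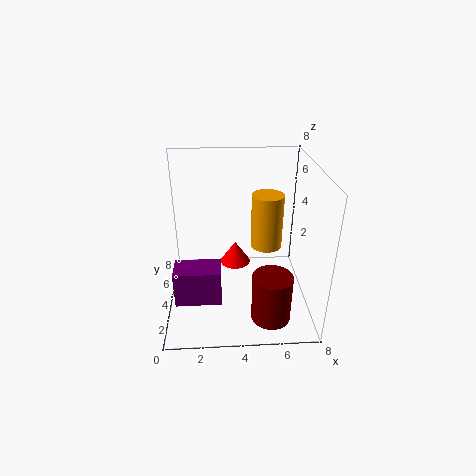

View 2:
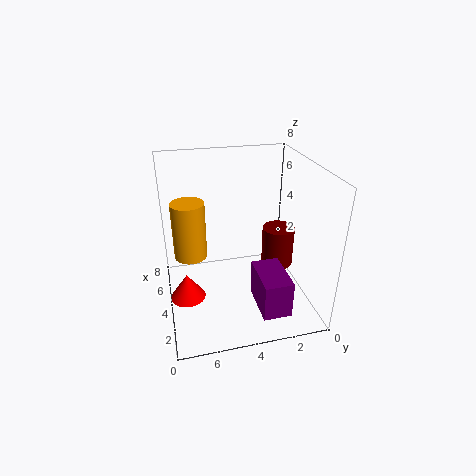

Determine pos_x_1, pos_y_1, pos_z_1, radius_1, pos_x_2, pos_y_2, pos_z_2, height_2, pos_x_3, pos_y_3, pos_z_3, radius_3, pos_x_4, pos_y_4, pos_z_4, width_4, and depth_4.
pos_x_1 = 4
pos_y_1 = 7
pos_z_1 = 0.5
radius_1 = 1
pos_x_2 = 5.5
pos_y_2 = 1
pos_z_2 = 1
height_2 = 2.5
pos_x_3 = 6
pos_y_3 = 6.5
pos_z_3 = 2
radius_3 = 1
pos_x_4 = 0.5
pos_y_4 = 2
pos_z_4 = 1
width_4 = 2.5
depth_4 = 1.5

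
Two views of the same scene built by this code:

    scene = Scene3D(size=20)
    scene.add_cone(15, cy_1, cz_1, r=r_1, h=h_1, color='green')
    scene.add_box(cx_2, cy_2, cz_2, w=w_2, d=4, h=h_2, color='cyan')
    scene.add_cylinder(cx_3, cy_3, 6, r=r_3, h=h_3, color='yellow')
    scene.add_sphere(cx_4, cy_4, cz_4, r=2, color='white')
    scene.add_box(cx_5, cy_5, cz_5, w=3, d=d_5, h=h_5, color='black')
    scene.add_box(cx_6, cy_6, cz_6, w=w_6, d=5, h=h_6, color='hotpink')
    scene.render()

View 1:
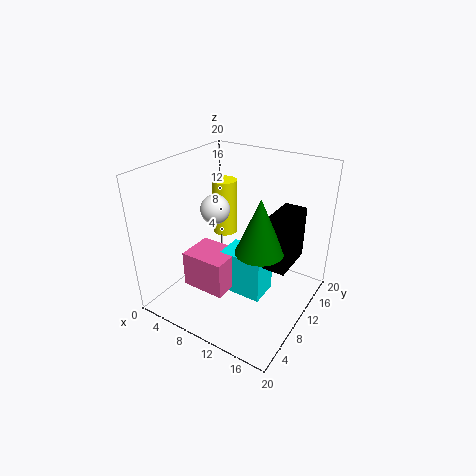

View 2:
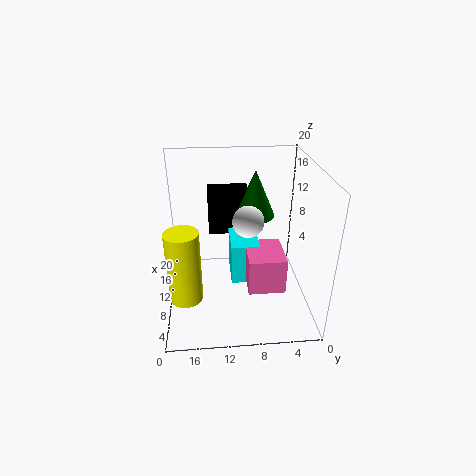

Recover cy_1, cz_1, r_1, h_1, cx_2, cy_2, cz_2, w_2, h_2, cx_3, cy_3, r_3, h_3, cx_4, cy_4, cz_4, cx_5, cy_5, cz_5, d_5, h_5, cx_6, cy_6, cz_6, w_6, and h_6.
cy_1 = 7, cz_1 = 11, r_1 = 3, h_1 = 7, cx_2 = 9, cy_2 = 7, cz_2 = 3, w_2 = 6, h_2 = 6, cx_3 = 3, cy_3 = 17, r_3 = 2, h_3 = 9, cx_4 = 7, cy_4 = 9, cz_4 = 14, cx_5 = 15, cy_5 = 8, cz_5 = 8, d_5 = 6, h_5 = 7, cx_6 = 5, cy_6 = 4, cz_6 = 4, w_6 = 6, h_6 = 5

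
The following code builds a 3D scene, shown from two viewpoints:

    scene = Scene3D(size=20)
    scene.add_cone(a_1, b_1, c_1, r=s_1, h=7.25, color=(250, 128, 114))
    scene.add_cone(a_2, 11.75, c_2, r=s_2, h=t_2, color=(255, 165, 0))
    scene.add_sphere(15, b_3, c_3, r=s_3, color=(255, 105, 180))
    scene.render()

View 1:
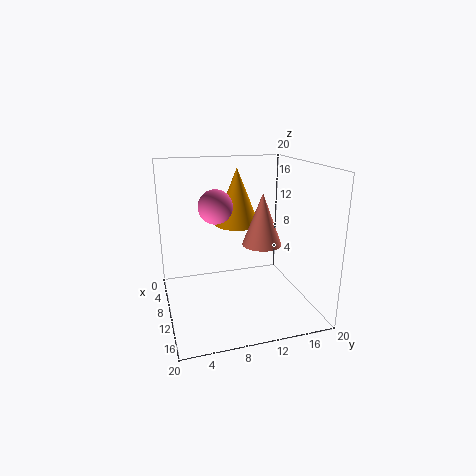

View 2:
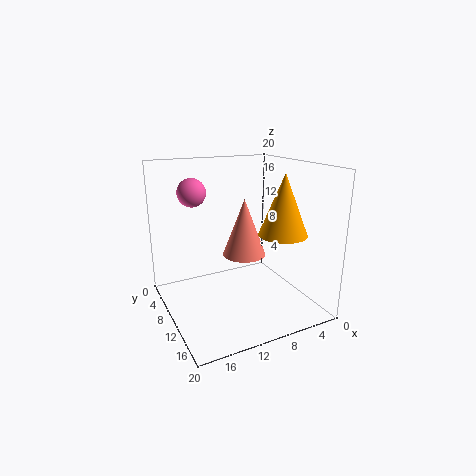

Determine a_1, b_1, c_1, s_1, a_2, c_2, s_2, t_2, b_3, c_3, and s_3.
a_1 = 10.75, b_1 = 13.25, c_1 = 9, s_1 = 2.75, a_2 = 3.75, c_2 = 10, s_2 = 3.5, t_2 = 8.75, b_3 = 5.75, c_3 = 16, s_3 = 2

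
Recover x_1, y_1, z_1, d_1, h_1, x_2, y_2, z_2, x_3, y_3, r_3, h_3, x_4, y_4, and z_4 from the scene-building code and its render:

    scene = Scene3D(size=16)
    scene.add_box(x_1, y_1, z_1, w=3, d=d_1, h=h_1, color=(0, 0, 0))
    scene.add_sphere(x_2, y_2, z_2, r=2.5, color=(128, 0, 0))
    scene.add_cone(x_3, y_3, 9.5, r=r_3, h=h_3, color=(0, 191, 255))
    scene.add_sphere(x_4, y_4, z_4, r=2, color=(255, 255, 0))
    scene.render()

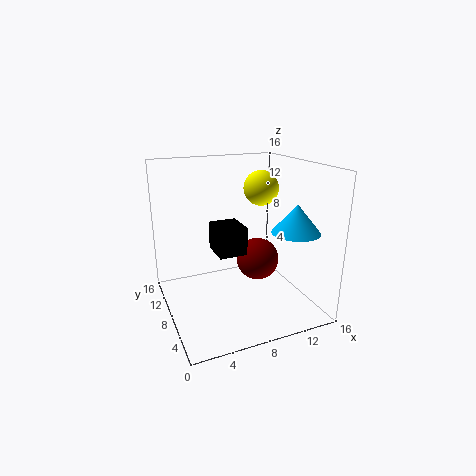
x_1 = 5, y_1 = 5.5, z_1 = 7, d_1 = 3.5, h_1 = 3, x_2 = 11, y_2 = 9, z_2 = 4.5, x_3 = 12.5, y_3 = 3.5, r_3 = 2.5, h_3 = 3, x_4 = 11.5, y_4 = 9.5, z_4 = 13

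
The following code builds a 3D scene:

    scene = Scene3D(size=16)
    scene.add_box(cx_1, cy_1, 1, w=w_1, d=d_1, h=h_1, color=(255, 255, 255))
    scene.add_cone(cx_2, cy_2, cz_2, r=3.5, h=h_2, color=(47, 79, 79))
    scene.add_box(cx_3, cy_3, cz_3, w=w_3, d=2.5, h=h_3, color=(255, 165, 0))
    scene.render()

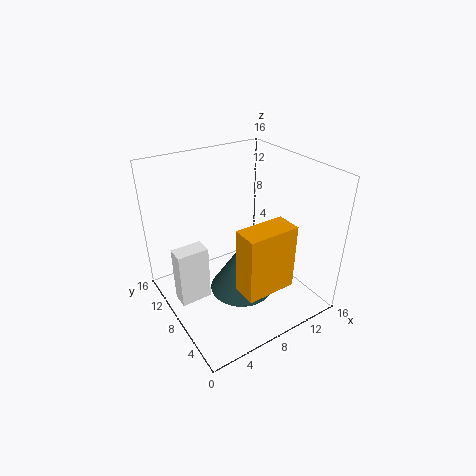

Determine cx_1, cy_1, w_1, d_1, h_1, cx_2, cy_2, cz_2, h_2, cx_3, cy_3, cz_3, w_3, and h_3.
cx_1 = 1, cy_1 = 8.5, w_1 = 3.5, d_1 = 2, h_1 = 6.5, cx_2 = 7.5, cy_2 = 6.5, cz_2 = 2.5, h_2 = 5.5, cx_3 = 4.5, cy_3 = 0.5, cz_3 = 6, w_3 = 5, h_3 = 6.5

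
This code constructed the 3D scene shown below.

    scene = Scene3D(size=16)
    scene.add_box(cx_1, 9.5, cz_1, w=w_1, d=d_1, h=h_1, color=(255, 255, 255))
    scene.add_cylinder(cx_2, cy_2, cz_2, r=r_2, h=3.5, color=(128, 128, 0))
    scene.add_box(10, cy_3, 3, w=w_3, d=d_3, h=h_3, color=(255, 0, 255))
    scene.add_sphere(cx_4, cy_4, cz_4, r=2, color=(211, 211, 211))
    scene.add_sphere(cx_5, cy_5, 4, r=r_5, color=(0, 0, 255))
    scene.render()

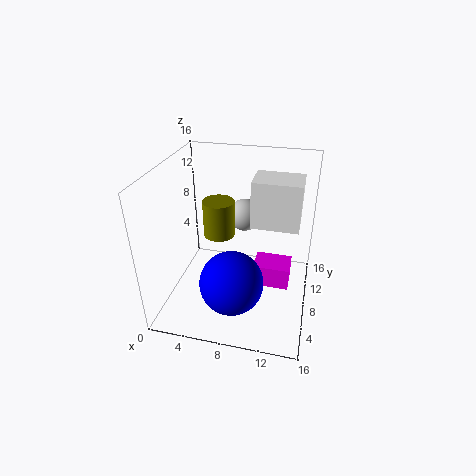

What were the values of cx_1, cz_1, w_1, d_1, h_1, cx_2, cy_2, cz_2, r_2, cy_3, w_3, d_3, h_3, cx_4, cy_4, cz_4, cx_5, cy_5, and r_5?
cx_1 = 9; cz_1 = 8.5; w_1 = 5.5; d_1 = 4; h_1 = 5.5; cx_2 = 7; cy_2 = 4.5; cz_2 = 10.5; r_2 = 1.5; cy_3 = 6.5; w_3 = 4; d_3 = 3; h_3 = 2.5; cx_4 = 7.5; cy_4 = 13.5; cz_4 = 8; cx_5 = 8; cy_5 = 5; r_5 = 3.5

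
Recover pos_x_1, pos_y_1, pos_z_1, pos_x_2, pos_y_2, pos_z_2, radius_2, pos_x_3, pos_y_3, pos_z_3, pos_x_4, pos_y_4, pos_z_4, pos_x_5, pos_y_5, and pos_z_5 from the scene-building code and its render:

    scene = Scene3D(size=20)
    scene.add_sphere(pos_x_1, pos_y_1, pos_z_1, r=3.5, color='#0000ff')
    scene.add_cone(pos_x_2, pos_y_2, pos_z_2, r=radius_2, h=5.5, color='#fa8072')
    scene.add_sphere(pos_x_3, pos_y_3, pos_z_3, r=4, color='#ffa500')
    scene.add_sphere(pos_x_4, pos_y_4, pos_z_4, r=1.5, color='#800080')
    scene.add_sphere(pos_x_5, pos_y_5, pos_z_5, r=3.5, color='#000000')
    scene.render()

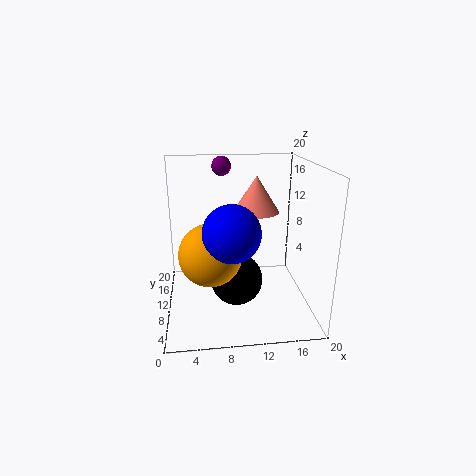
pos_x_1 = 8.5, pos_y_1 = 4, pos_z_1 = 13, pos_x_2 = 13.5, pos_y_2 = 15.5, pos_z_2 = 12, radius_2 = 3.5, pos_x_3 = 6, pos_y_3 = 6, pos_z_3 = 9.5, pos_x_4 = 8.5, pos_y_4 = 18.5, pos_z_4 = 18.5, pos_x_5 = 9.5, pos_y_5 = 7.5, pos_z_5 = 5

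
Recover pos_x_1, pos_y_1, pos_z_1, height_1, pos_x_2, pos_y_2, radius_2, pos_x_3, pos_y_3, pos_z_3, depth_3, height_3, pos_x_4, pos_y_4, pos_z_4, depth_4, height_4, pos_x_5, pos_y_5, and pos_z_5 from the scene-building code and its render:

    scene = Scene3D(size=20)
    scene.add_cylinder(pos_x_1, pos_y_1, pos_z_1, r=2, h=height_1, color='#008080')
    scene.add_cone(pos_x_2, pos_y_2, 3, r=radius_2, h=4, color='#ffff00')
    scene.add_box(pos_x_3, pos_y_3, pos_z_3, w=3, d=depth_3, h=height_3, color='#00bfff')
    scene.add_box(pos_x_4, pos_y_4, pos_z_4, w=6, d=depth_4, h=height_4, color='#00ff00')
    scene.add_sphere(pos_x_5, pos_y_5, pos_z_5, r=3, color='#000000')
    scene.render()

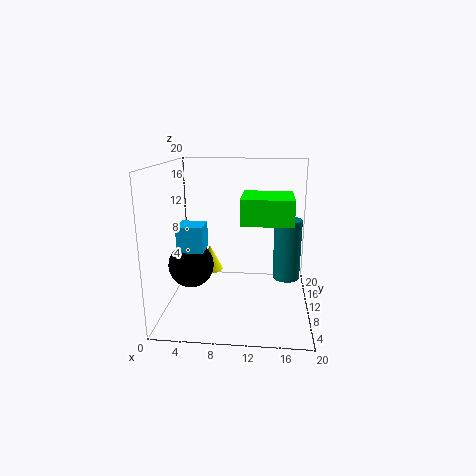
pos_x_1 = 17
pos_y_1 = 13
pos_z_1 = 3
height_1 = 9
pos_x_2 = 5
pos_y_2 = 15
radius_2 = 2
pos_x_3 = 4
pos_y_3 = 1
pos_z_3 = 11
depth_3 = 3
height_3 = 3
pos_x_4 = 11
pos_y_4 = 2
pos_z_4 = 14
depth_4 = 6
height_4 = 3
pos_x_5 = 4
pos_y_5 = 7
pos_z_5 = 7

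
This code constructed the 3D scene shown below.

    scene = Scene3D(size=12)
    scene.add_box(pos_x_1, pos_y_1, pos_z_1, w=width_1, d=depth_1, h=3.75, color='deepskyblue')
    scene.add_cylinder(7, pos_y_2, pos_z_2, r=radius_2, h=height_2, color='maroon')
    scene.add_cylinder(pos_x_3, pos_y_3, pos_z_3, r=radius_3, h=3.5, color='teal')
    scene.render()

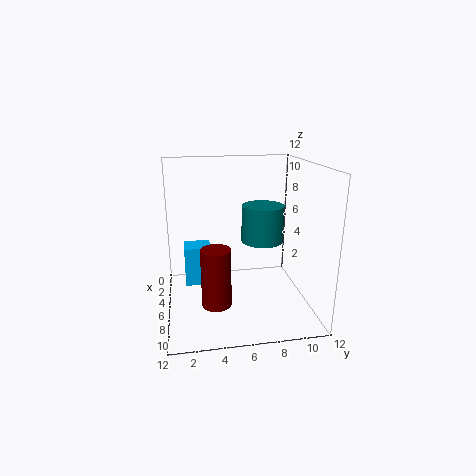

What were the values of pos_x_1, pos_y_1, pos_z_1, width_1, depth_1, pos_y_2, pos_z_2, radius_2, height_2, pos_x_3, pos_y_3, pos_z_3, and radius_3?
pos_x_1 = 0.75, pos_y_1 = 1.5, pos_z_1 = 0.25, width_1 = 2.25, depth_1 = 2.5, pos_y_2 = 4, pos_z_2 = 0.5, radius_2 = 1.25, height_2 = 5, pos_x_3 = 2.5, pos_y_3 = 9, pos_z_3 = 4.25, radius_3 = 2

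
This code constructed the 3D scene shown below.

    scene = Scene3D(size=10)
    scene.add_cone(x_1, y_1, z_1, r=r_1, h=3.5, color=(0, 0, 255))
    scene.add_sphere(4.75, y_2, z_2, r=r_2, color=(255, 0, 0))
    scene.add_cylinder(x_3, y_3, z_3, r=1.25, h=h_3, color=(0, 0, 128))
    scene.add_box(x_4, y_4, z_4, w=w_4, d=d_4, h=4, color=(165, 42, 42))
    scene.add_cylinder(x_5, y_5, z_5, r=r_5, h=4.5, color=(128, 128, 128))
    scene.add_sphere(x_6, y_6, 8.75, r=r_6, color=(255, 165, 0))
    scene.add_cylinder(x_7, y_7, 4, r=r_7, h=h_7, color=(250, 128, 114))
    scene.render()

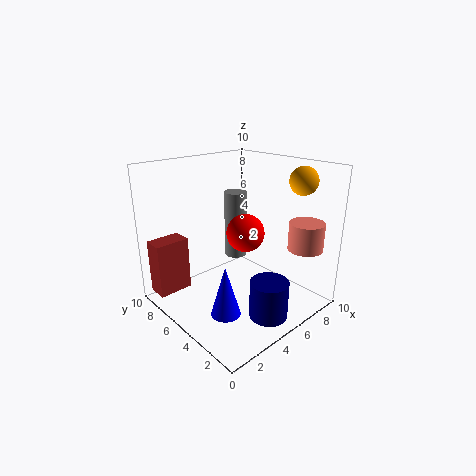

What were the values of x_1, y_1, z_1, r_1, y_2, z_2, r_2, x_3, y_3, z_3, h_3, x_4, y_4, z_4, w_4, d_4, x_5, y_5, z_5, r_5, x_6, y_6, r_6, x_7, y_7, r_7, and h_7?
x_1 = 2.75
y_1 = 3.75
z_1 = 0.5
r_1 = 1
y_2 = 4
z_2 = 5.75
r_2 = 1.25
x_3 = 4.5
y_3 = 1.5
z_3 = 0.75
h_3 = 2.5
x_4 = 0.5
y_4 = 8.25
z_4 = 0.5
w_4 = 2.5
d_4 = 1.5
x_5 = 5
y_5 = 5.25
z_5 = 3.75
r_5 = 0.75
x_6 = 9
y_6 = 2.75
r_6 = 1
x_7 = 8.75
y_7 = 2
r_7 = 1.25
h_7 = 2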